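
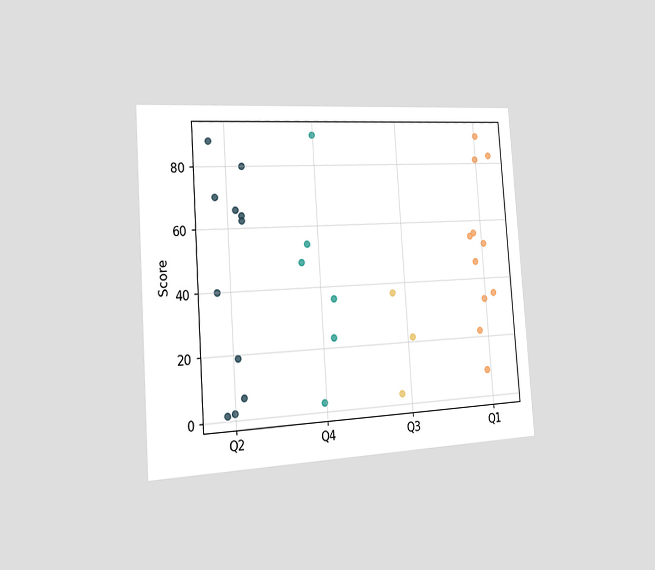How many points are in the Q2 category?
The chart is tilted about 4° counter-clockwise and viewed slightly from the left. Counting the markers in the Q2 column gives 11.

11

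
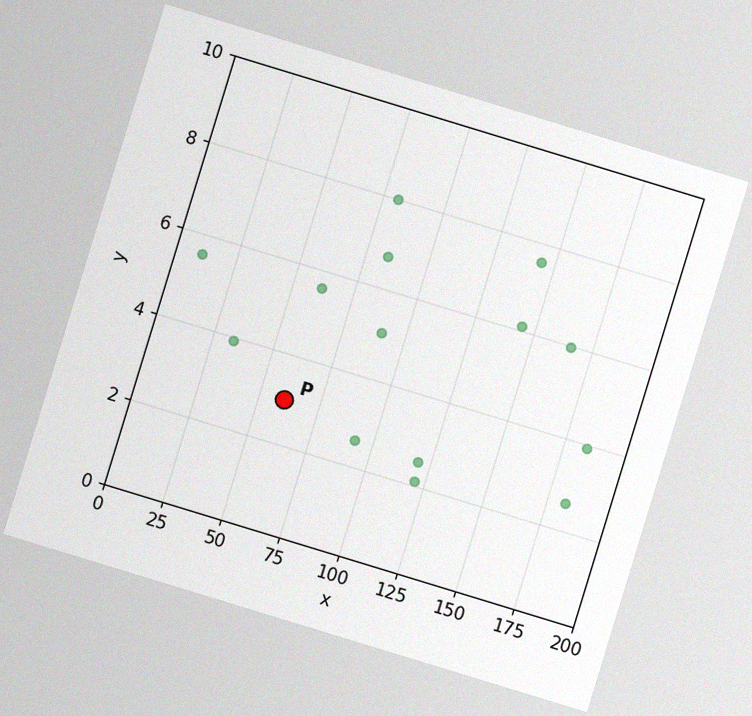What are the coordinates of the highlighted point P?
(60, 3)

The chart is tilted about 17° clockwise, with some photo noise. Following the gridlines from P to each axis, P sits at (60, 3).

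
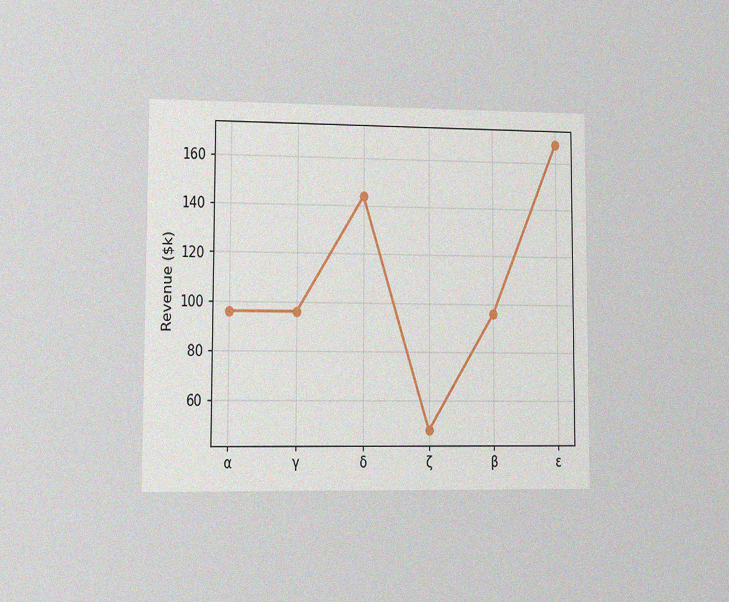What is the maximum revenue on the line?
$168k

The chart is viewed at a slight angle, with some photo noise. The highest point is at ε, and reading across to the y-axis gives $168k.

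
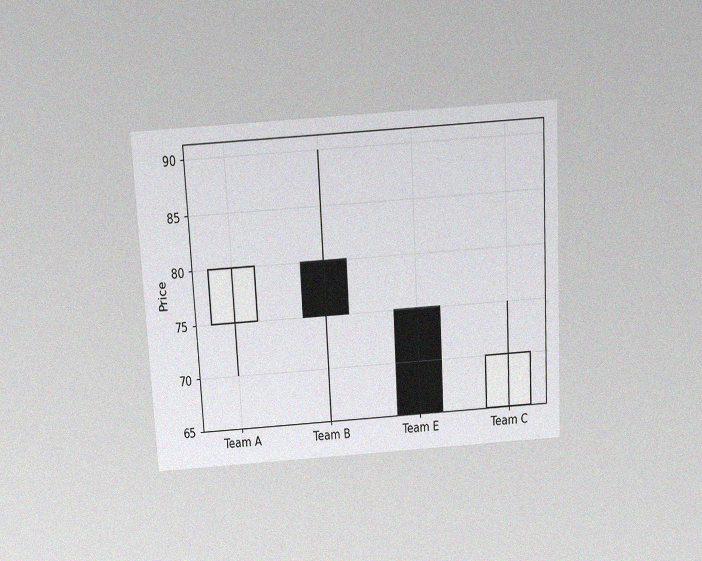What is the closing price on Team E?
65

The chart is tilted about 3° counter-clockwise and viewed slightly from above, with some photo noise. The Team E candle closes at 65.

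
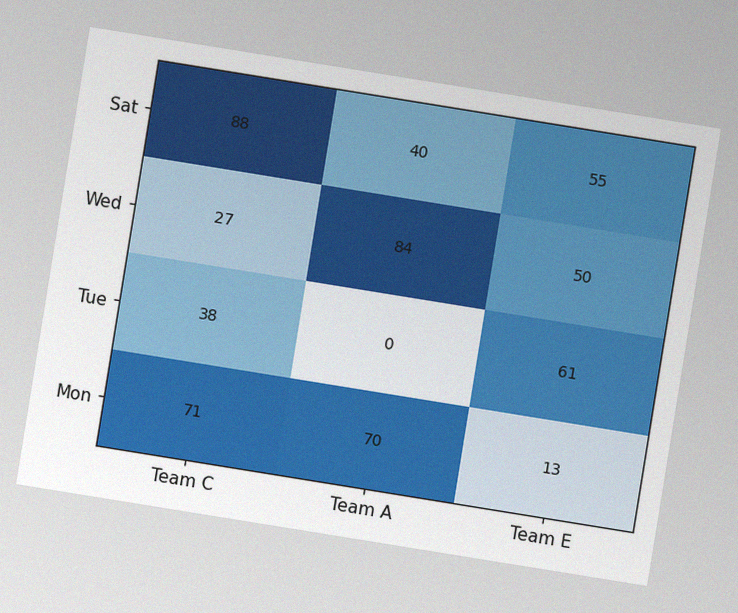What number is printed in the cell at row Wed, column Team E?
The chart is tilted about 9° clockwise, with some photo noise. The (Wed, Team E) cell reads 50.

50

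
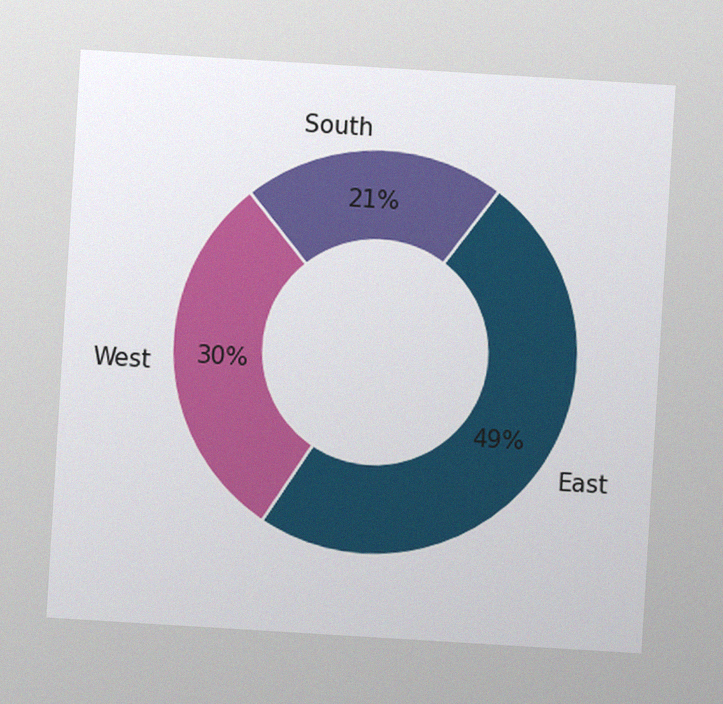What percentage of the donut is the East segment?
49%

The chart is tilted about 3° clockwise, with some photo noise. The East segment takes up 49% of the ring.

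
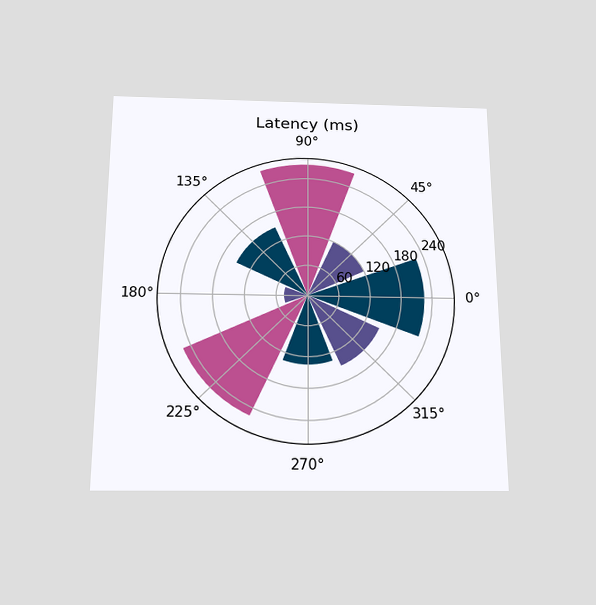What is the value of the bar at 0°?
225ms

The chart is viewed slightly from below. The bar at 0° reaches 225ms on the radial axis.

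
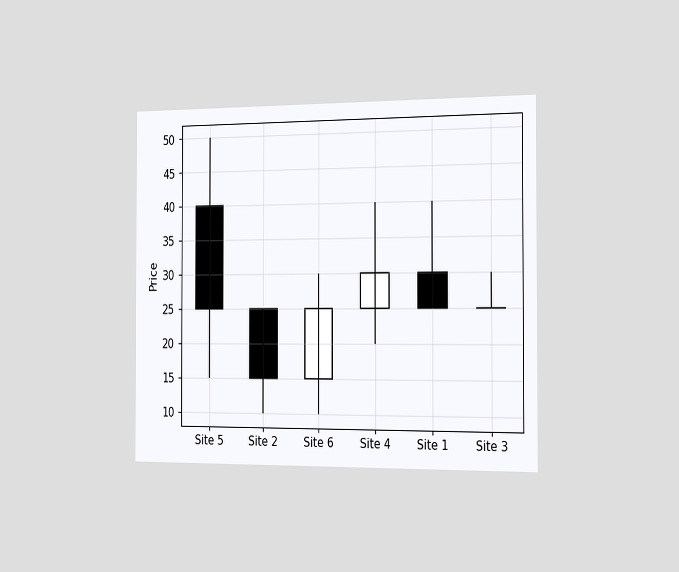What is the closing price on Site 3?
25

The chart is viewed slightly from the right. The Site 3 candle closes at 25.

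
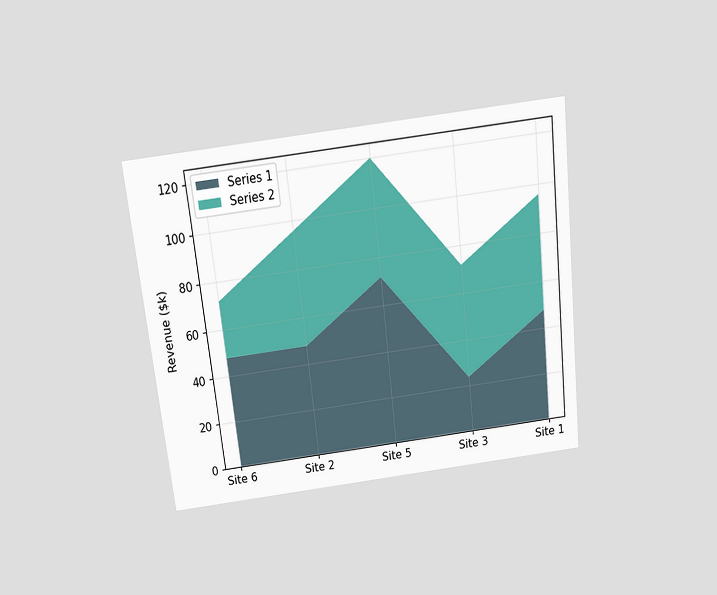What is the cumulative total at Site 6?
$72k

The chart is tilted about 6° counter-clockwise and viewed slightly from above. The stacked total at Site 6 reaches $72k.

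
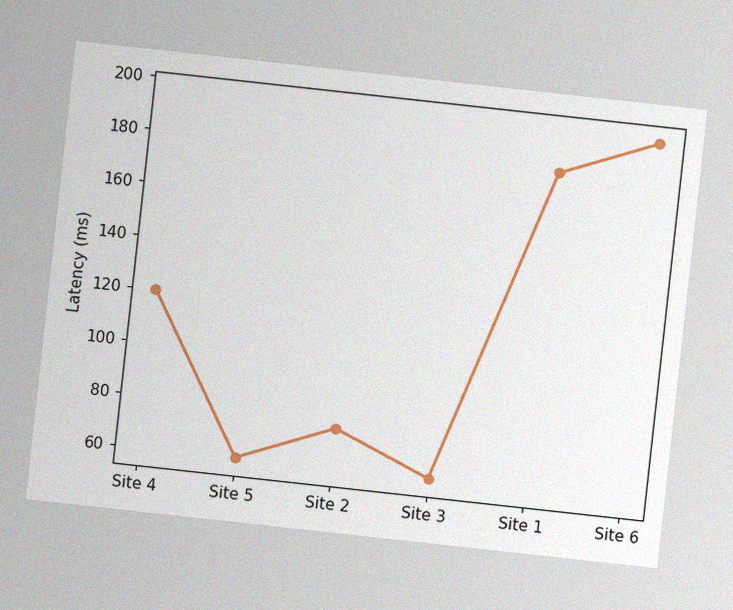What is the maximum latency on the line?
195ms

The chart is tilted about 6° clockwise, with some photo noise. The highest point is at Site 6, and reading across to the y-axis gives 195ms.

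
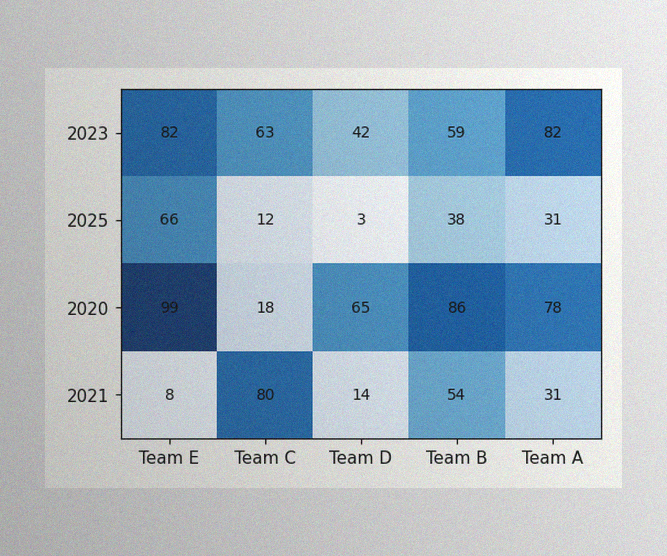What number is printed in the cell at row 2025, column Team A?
The image has some photo noise and uneven lighting. The (2025, Team A) cell reads 31.

31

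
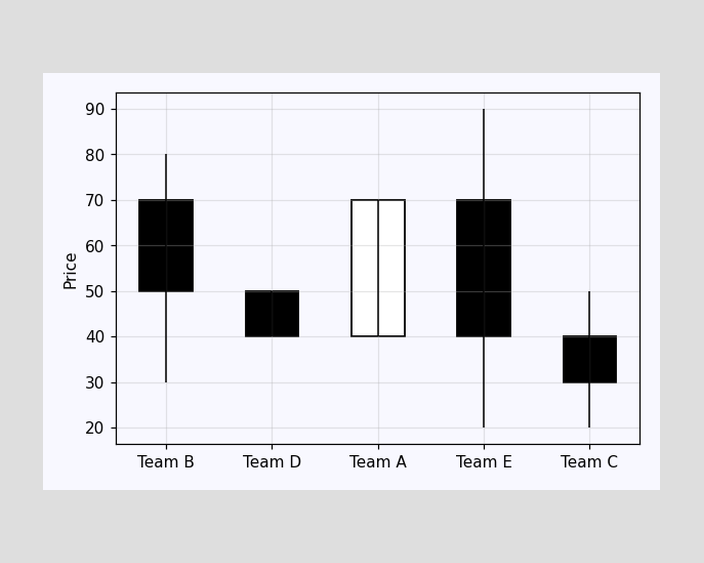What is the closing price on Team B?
50

The Team B candle closes at 50.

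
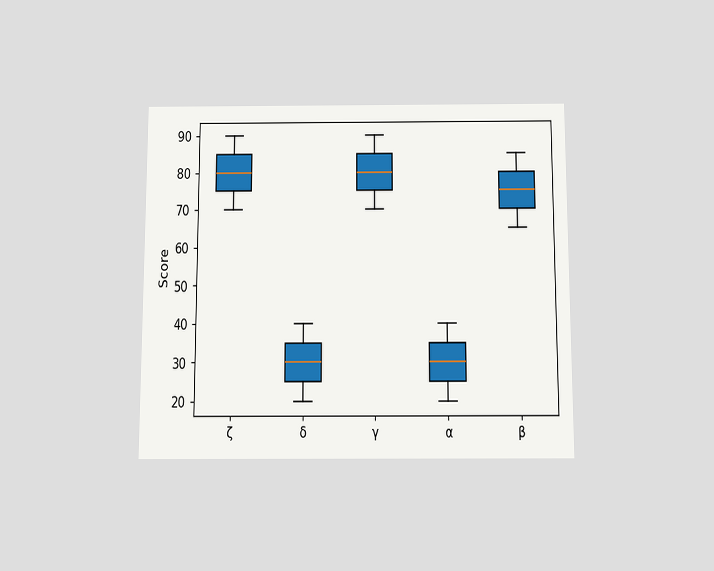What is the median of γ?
The chart is viewed slightly from below. The median line in the γ box sits at 80.

80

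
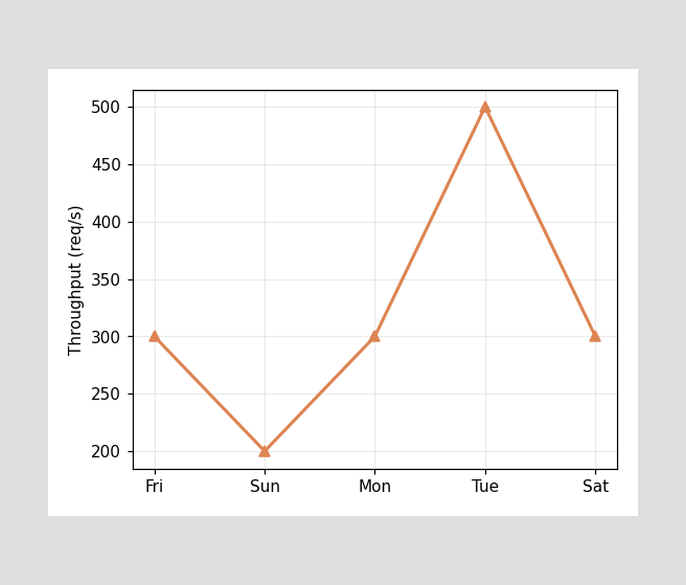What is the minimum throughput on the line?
The lowest point is at Sun, and reading across to the y-axis gives 200req/s.

200req/s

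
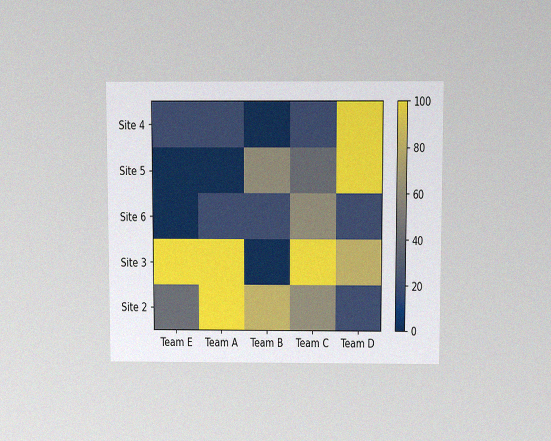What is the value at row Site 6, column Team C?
The chart is viewed slightly from above, with some photo noise. Matching cell (Site 6, Team C) against the colorbar gives 60.

60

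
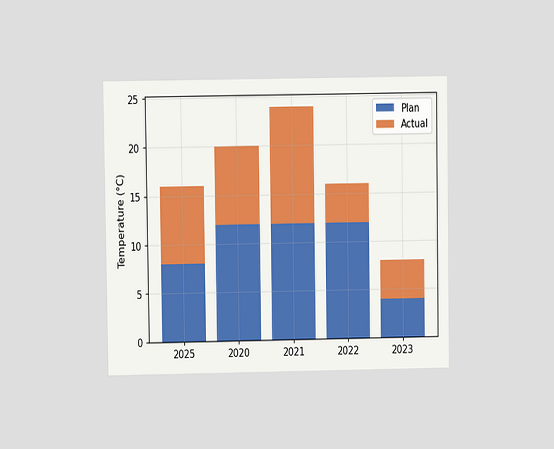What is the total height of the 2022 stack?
The chart is viewed at a slight angle. The 2022 stack's top reaches 16°C on the y-axis.

16°C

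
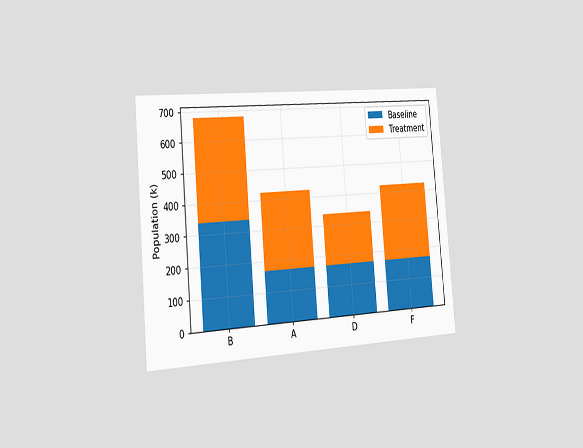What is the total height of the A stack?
The chart is tilted about 5° counter-clockwise and viewed slightly from the left. The A stack's top reaches 425k on the y-axis.

425k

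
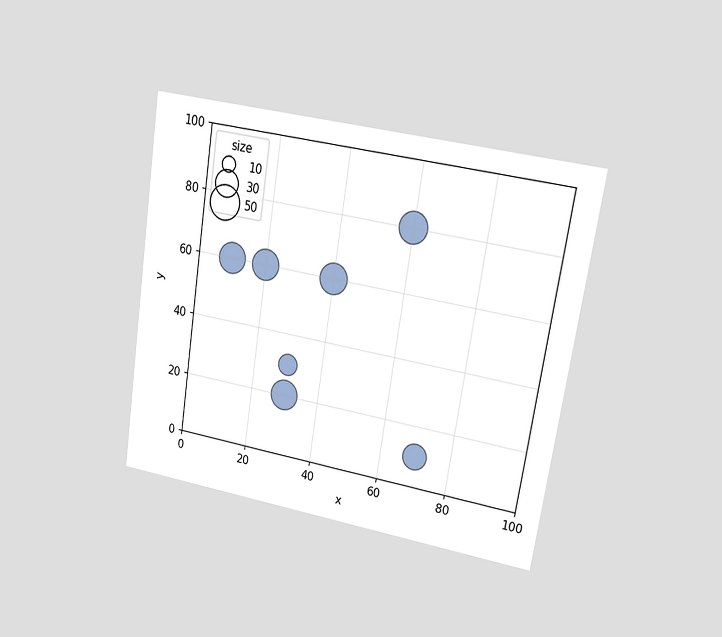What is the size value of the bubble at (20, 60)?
The chart is tilted about 9° clockwise and viewed at a slight angle. Matching the bubble at (20, 60) against the size legend gives 40.

40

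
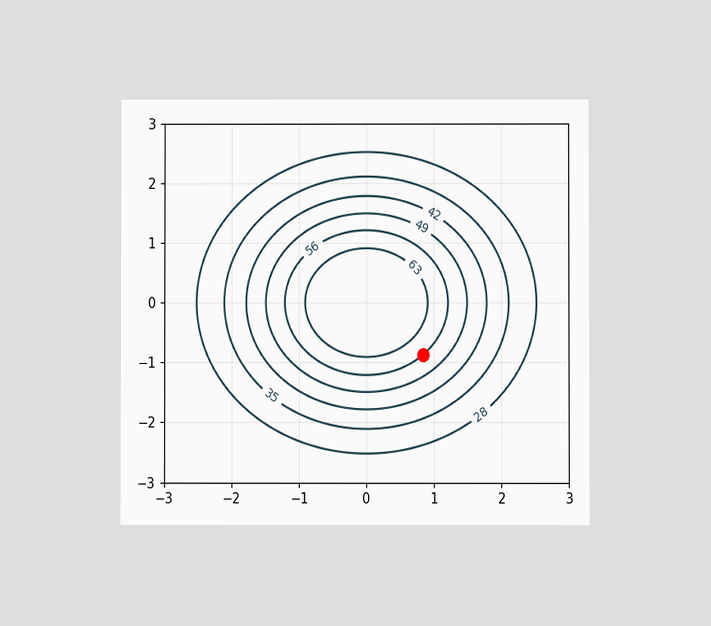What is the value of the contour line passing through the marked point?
The chart is viewed at a slight angle. The marked point sits on the contour labelled 56.

56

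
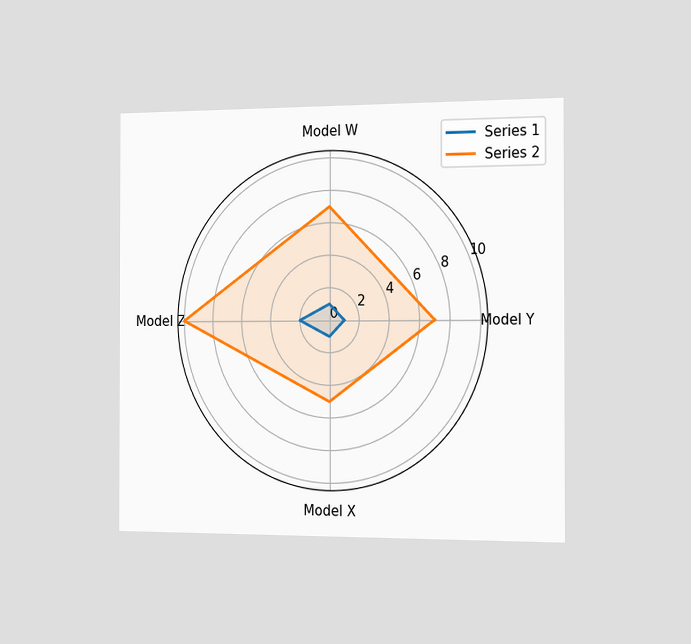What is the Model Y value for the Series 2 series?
7

The chart is viewed slightly from the right. On the Model Y axis, Series 2 reaches 7.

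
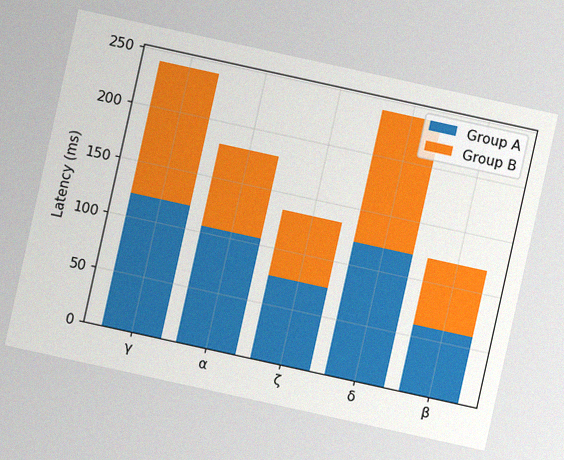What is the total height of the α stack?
The chart is tilted about 12° clockwise, with some photo noise. The α stack's top reaches 180ms on the y-axis.

180ms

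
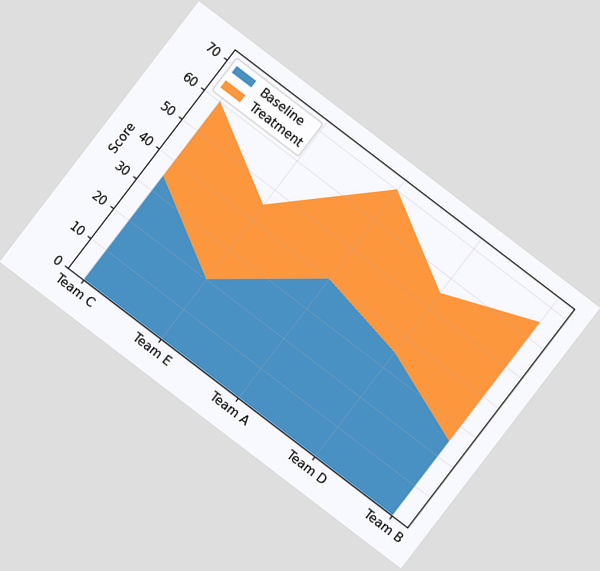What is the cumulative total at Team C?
60

The chart is tilted about 37° clockwise. The stacked total at Team C reaches 60.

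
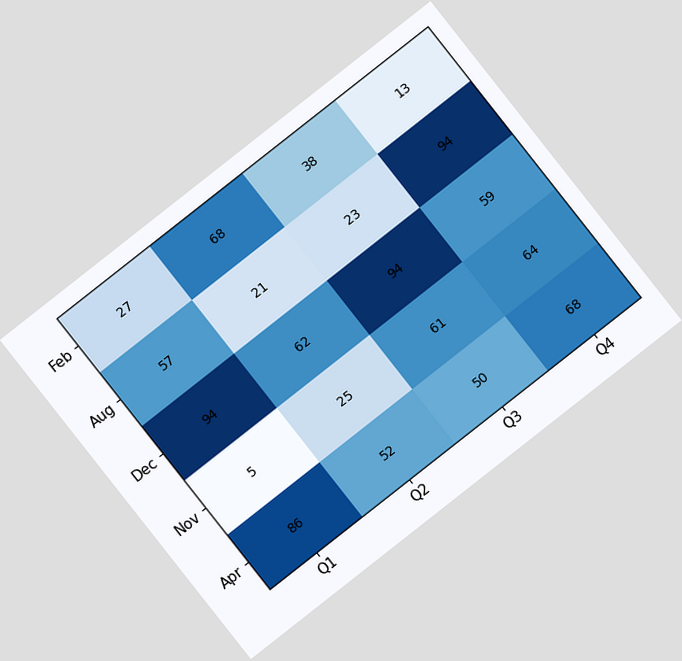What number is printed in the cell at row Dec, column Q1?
The chart is tilted about 38° counter-clockwise. The (Dec, Q1) cell reads 94.

94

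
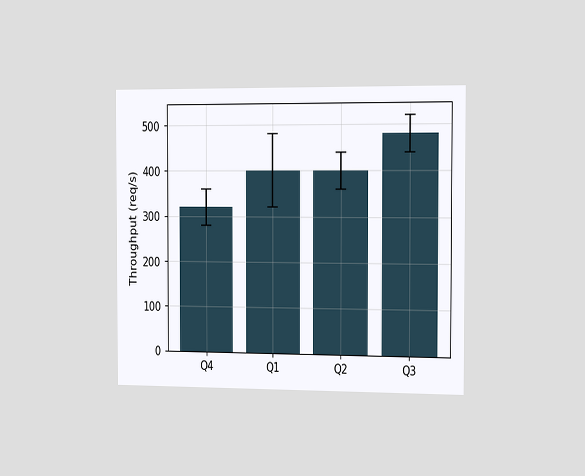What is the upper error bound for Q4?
360req/s

The chart is viewed slightly from the right. The Q4 bar's upper whisker reaches 360req/s.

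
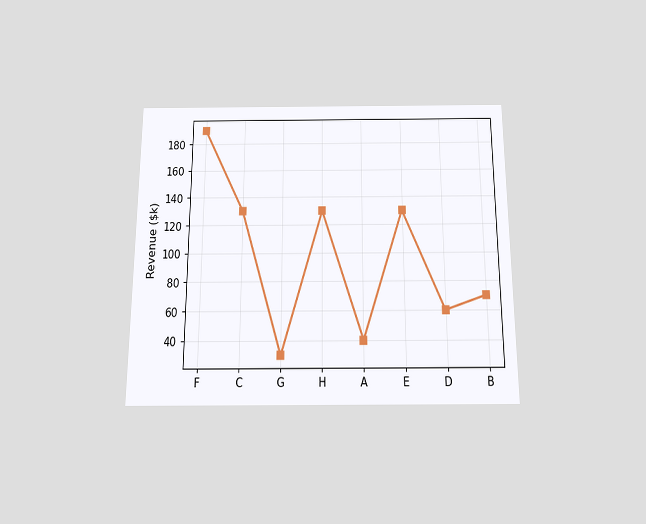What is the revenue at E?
The chart is viewed slightly from below. At E, the line is at $130k.

$130k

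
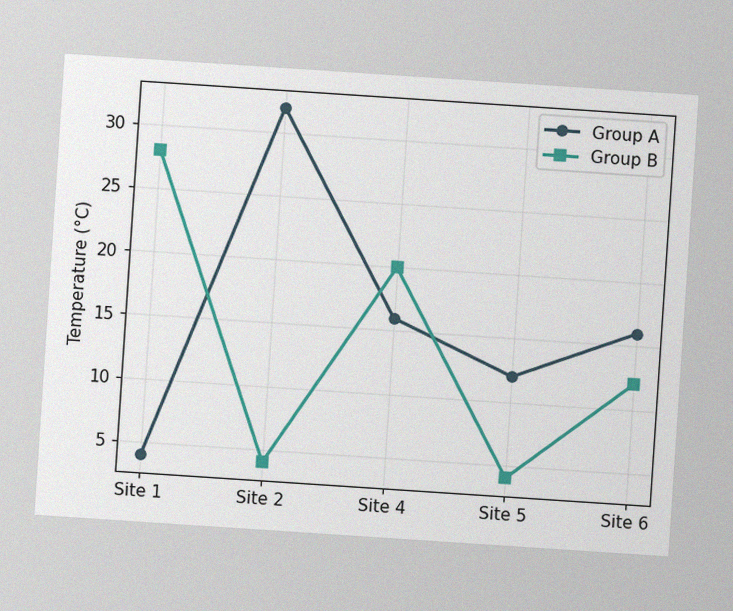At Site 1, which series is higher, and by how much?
Group B, by 24°C

The chart is tilted about 4° clockwise, with some photo noise. At Site 1, Group B sits above the other line by 24°C.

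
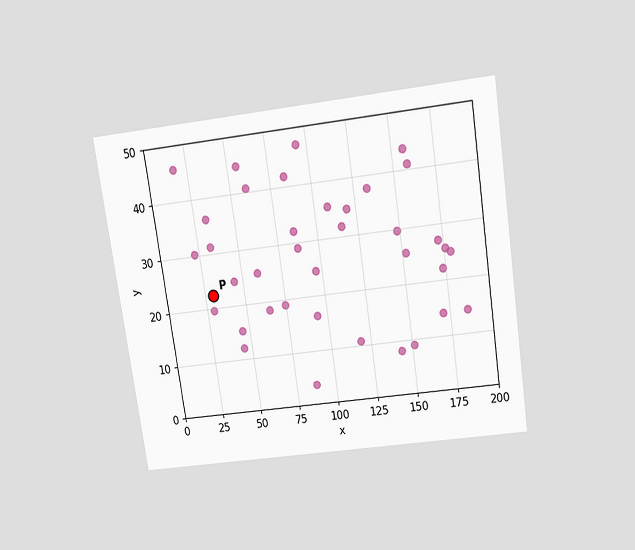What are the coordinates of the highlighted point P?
(30, 22.5)

The chart is tilted about 8° counter-clockwise and viewed slightly from above. Following the gridlines from P to each axis, P sits at (30, 22.5).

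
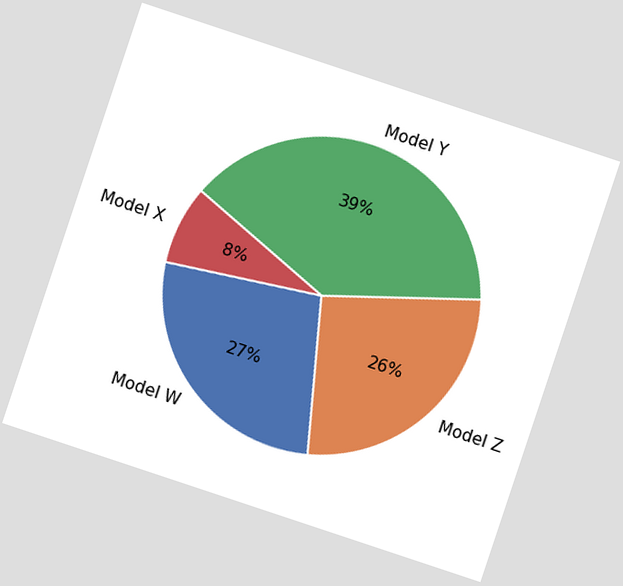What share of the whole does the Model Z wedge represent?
The chart is tilted about 18° clockwise. The Model Z slice takes up 26% of the pie.

26%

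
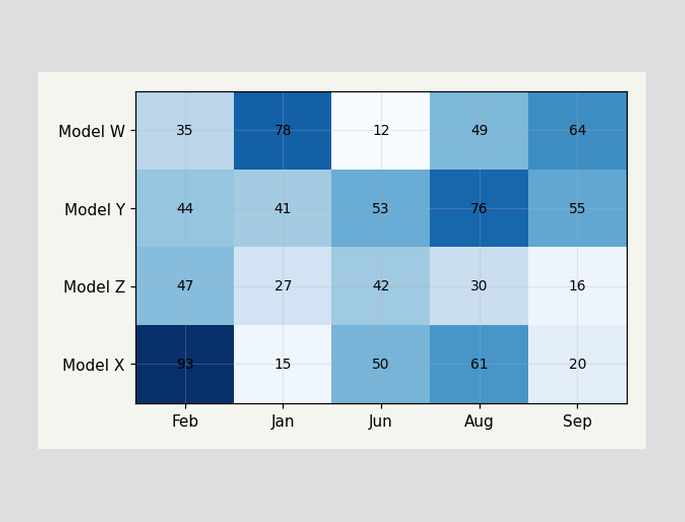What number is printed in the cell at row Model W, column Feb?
35

The (Model W, Feb) cell reads 35.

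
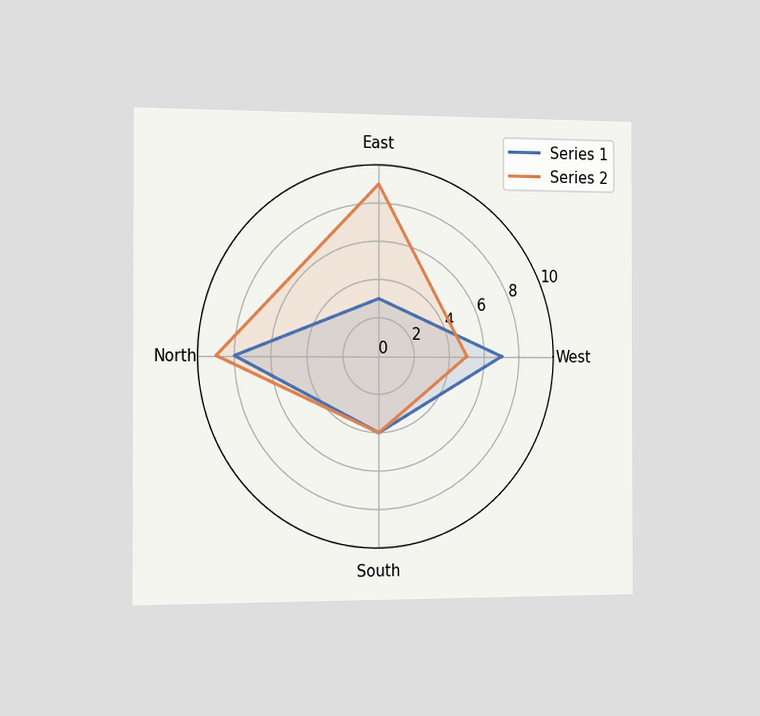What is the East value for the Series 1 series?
3

The chart is viewed slightly from the left. On the East axis, Series 1 reaches 3.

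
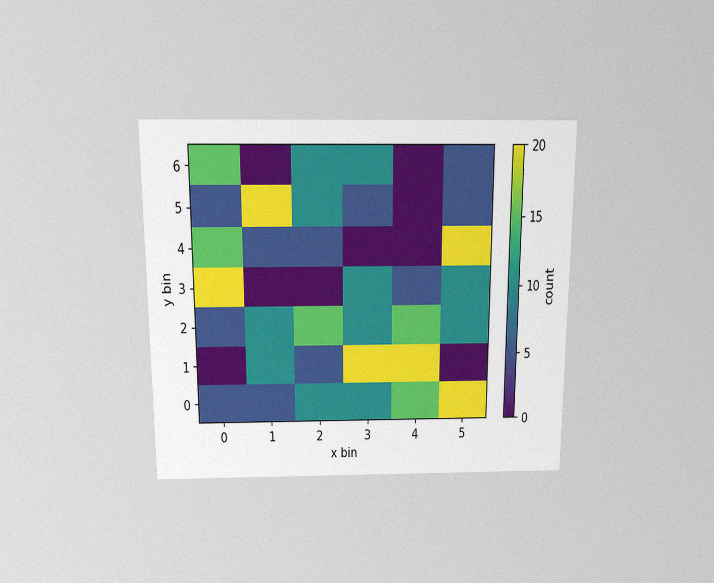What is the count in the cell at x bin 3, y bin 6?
10

The chart is viewed slightly from above, with some photo noise. Matching the cell (3, 6) against the colorbar gives 10.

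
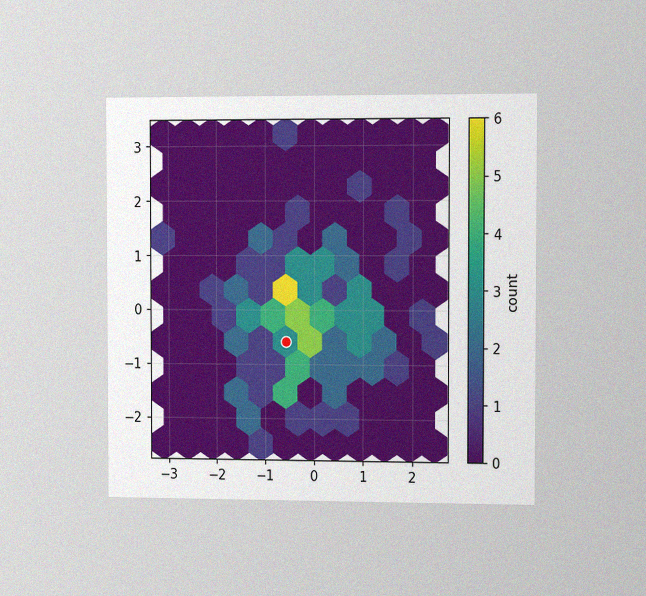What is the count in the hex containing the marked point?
3

The chart is viewed slightly from the right, with some photo noise. The marked hex reads 3 on the colorbar.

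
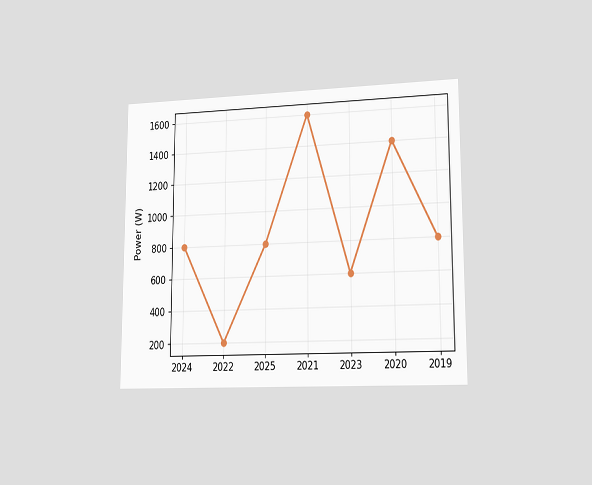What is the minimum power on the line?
The chart is viewed slightly from the right. The lowest point is at 2022, and reading across to the y-axis gives 200W.

200W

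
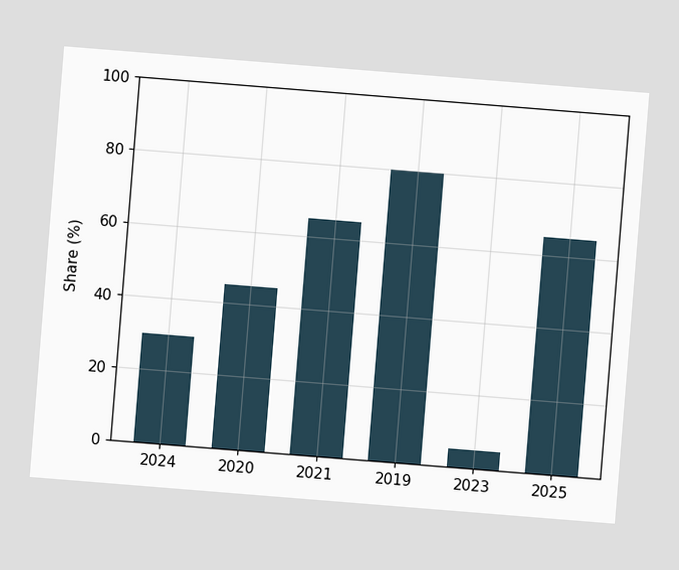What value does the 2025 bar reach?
The chart is tilted about 5° clockwise. Reading along the chart's y-axis, the 2025 bar reaches 65%.

65%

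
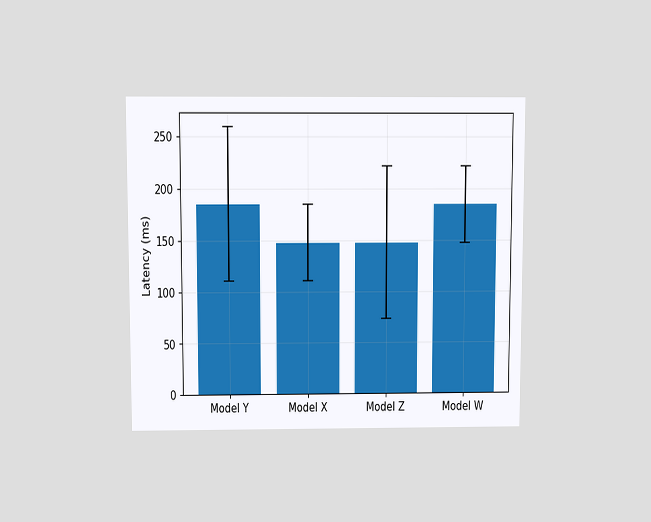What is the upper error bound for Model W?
222ms

The chart is viewed slightly from above. The Model W bar's upper whisker reaches 222ms.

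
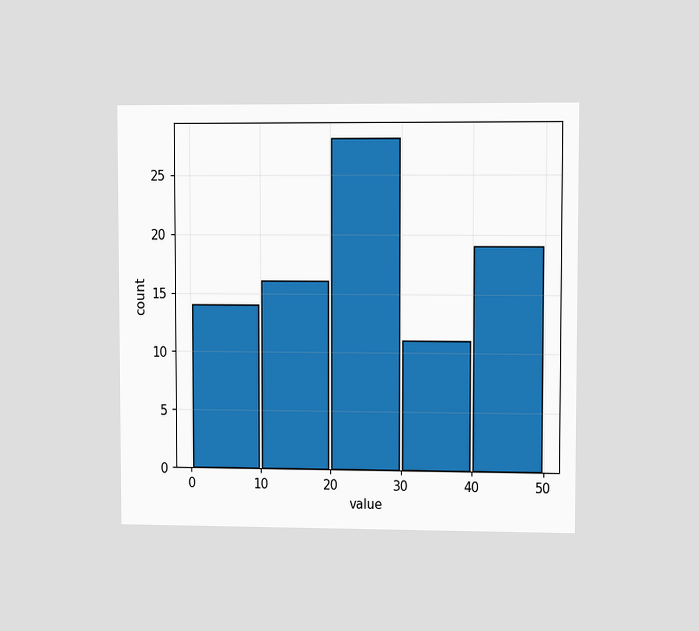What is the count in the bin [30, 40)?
11

The chart is viewed at a slight angle. The [30, 40) bin has height 11.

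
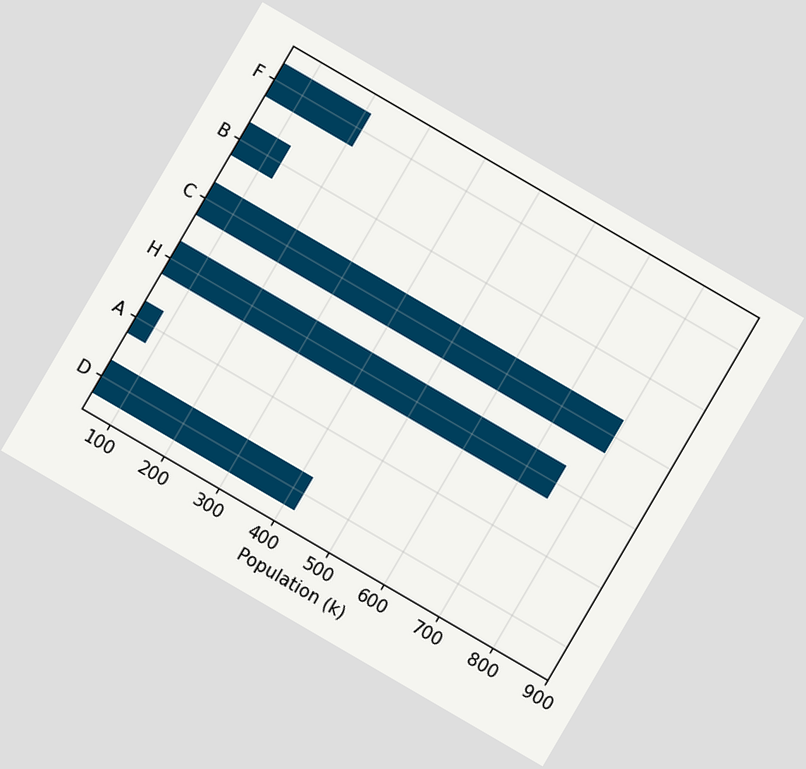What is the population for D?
420k

The chart is tilted about 30° clockwise. Reading along the chart's x-axis, the D bar reaches 420k.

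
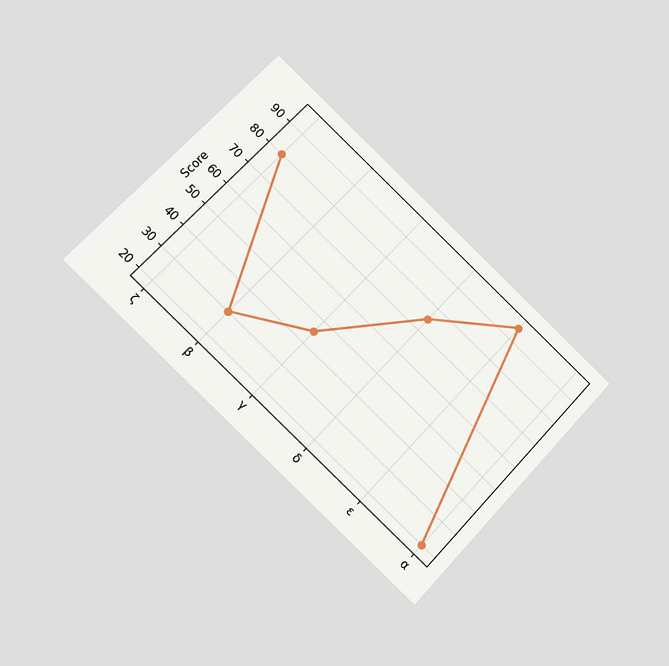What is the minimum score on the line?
20

The chart is tilted about 43° clockwise and viewed at a slight angle. The lowest point is at α, and reading across to the y-axis gives 20.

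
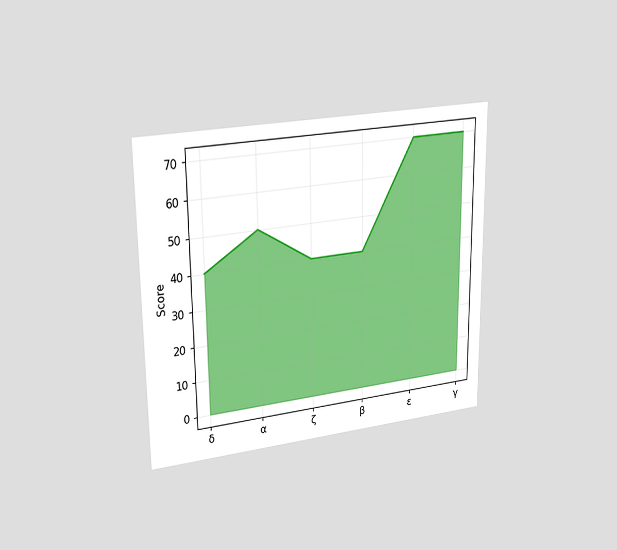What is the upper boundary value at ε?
70

The chart is viewed at a slight angle. At ε the upper boundary is at 70.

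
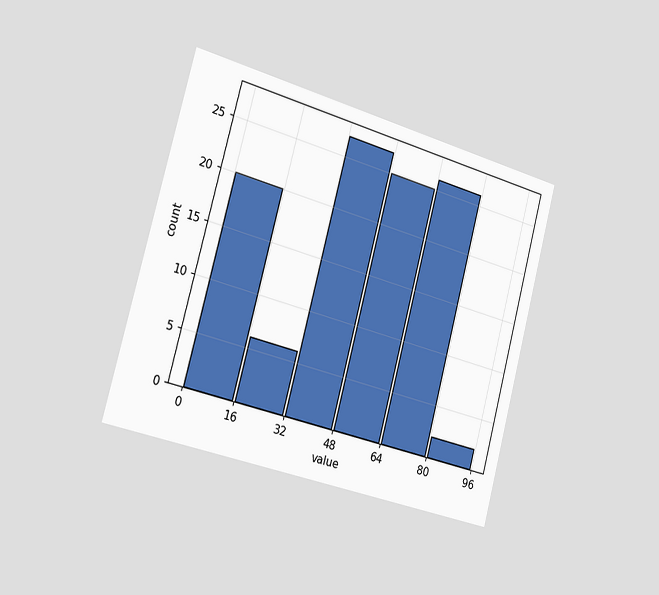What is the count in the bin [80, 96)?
The chart is tilted about 15° clockwise and viewed slightly from the left. The [80, 96) bin has height 2.

2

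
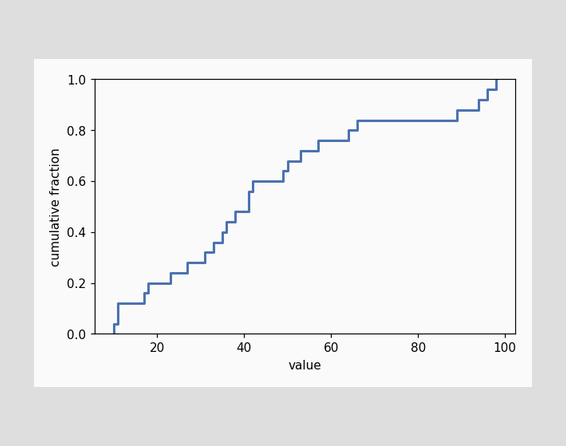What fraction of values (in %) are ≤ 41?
56%

At x=41 the ECDF step is at 56%.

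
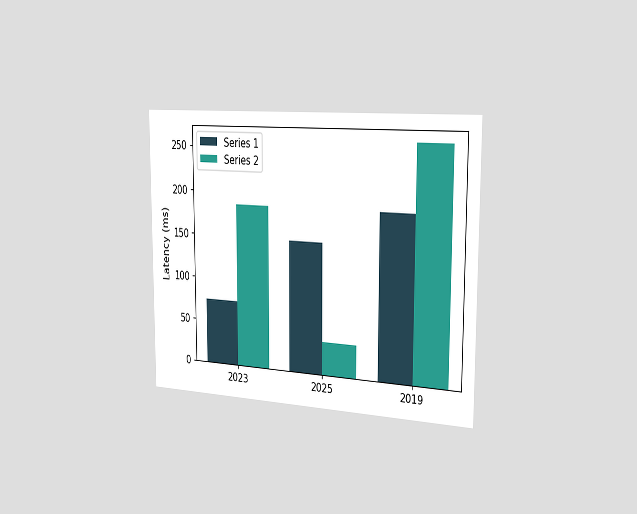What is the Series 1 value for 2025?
The chart is viewed slightly from the right. The Series 1 bar at 2025 reaches 148ms on the y-axis.

148ms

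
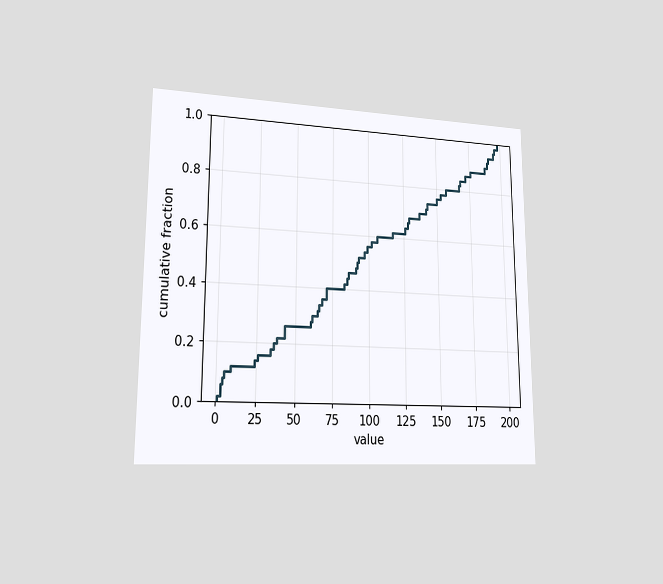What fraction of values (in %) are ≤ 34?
18%

The chart is viewed at a slight angle. At x=34 the ECDF step is at 18%.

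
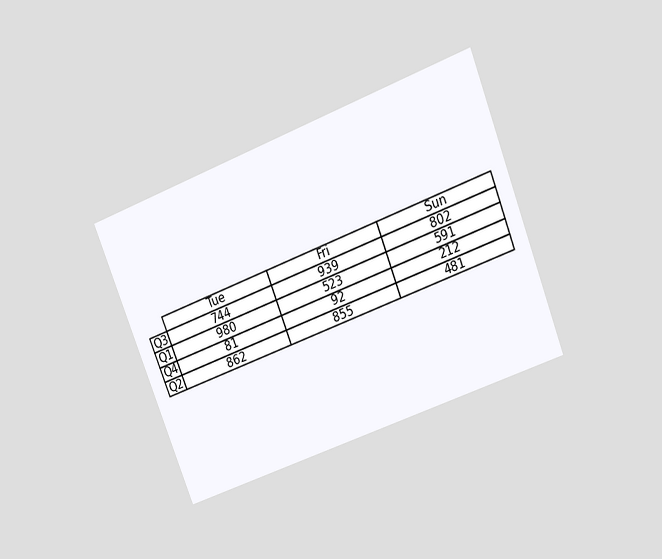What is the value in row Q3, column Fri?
The chart is tilted about 21° counter-clockwise and viewed at a slight angle. The (Q3, Fri) cell reads 939.

939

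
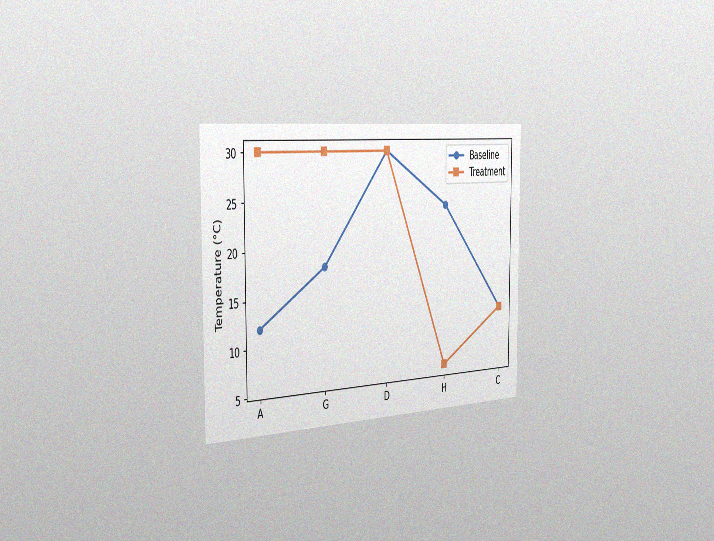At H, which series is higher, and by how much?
The chart is viewed slightly from the left, with some photo noise. At H, Baseline sits above the other line by 18°C.

Baseline, by 18°C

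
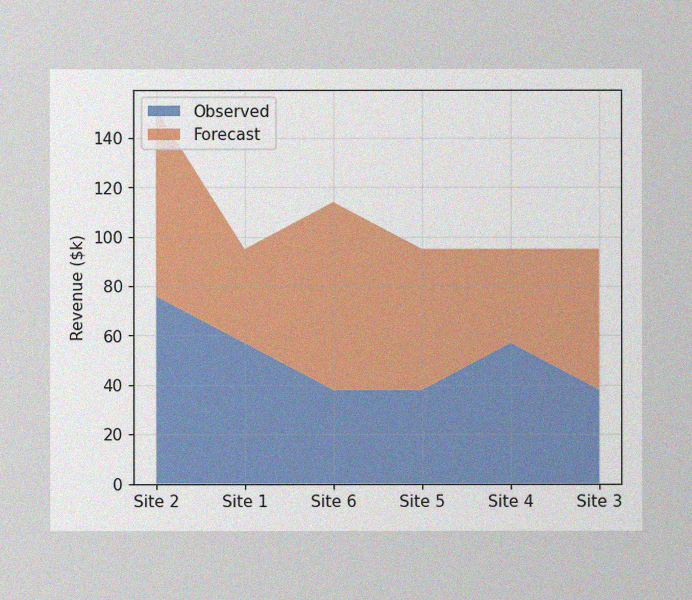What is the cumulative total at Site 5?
$95k

The image has some photo noise and uneven lighting. The stacked total at Site 5 reaches $95k.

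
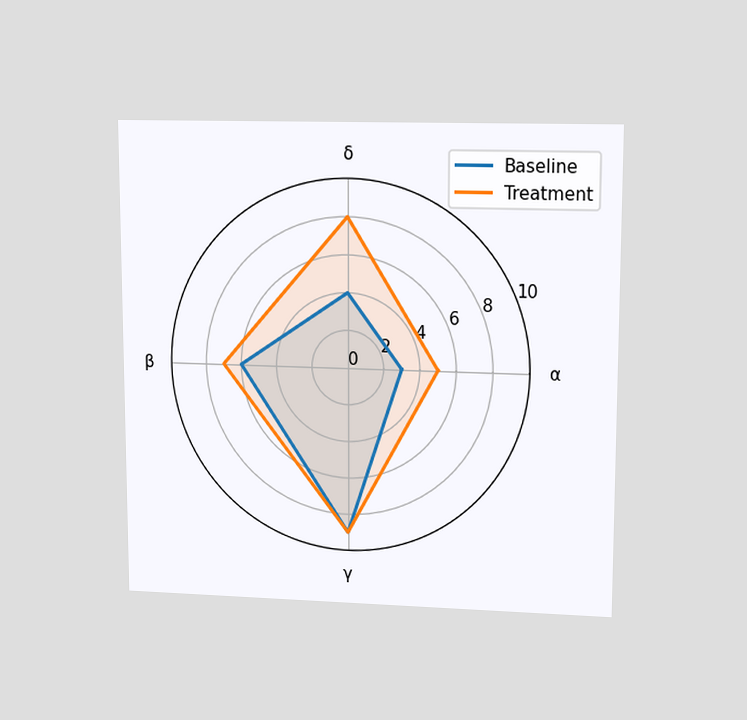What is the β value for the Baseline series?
6

The chart is viewed at a slight angle. On the β axis, Baseline reaches 6.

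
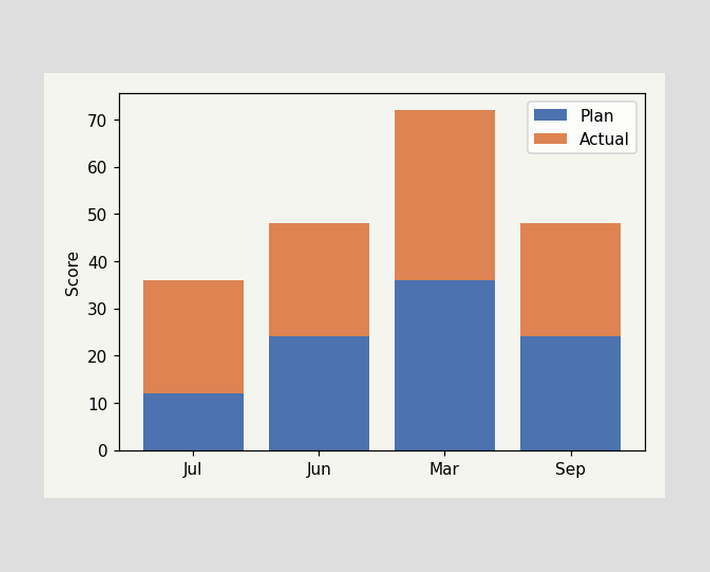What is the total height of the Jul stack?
36

The Jul stack's top reaches 36 on the y-axis.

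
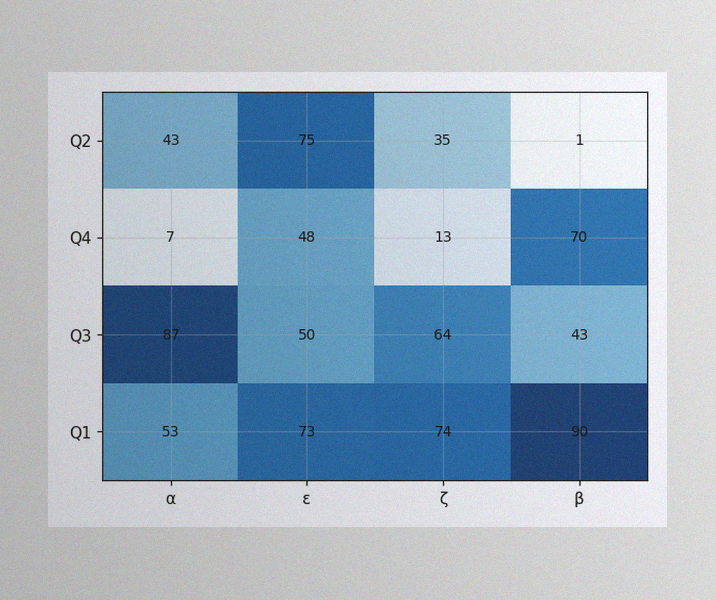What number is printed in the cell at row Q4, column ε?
48

The image has some photo noise and uneven lighting. The (Q4, ε) cell reads 48.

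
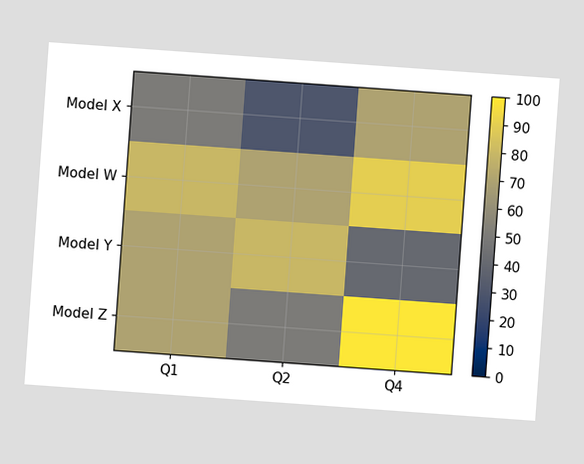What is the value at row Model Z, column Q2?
50

The chart is tilted about 4° clockwise. Matching cell (Model Z, Q2) against the colorbar gives 50.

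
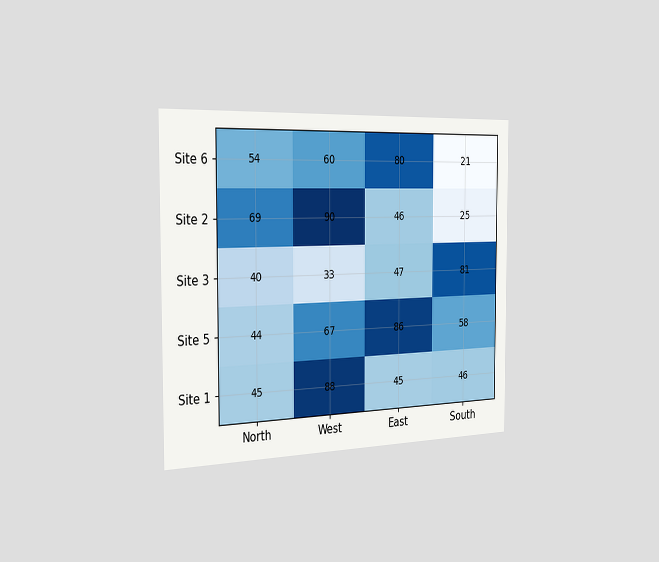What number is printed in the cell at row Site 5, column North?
44

The chart is viewed slightly from the left. The (Site 5, North) cell reads 44.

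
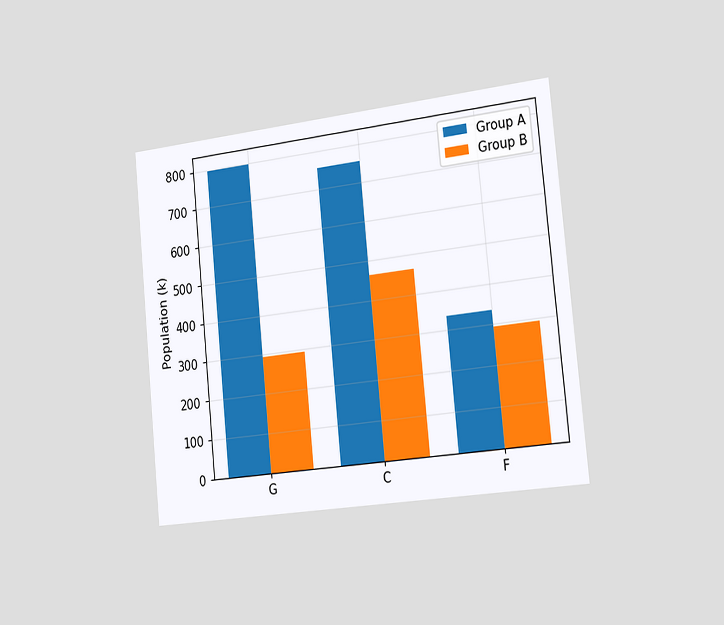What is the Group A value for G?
The chart is tilted about 6° counter-clockwise and viewed slightly from the right. The Group A bar at G reaches 798k on the y-axis.

798k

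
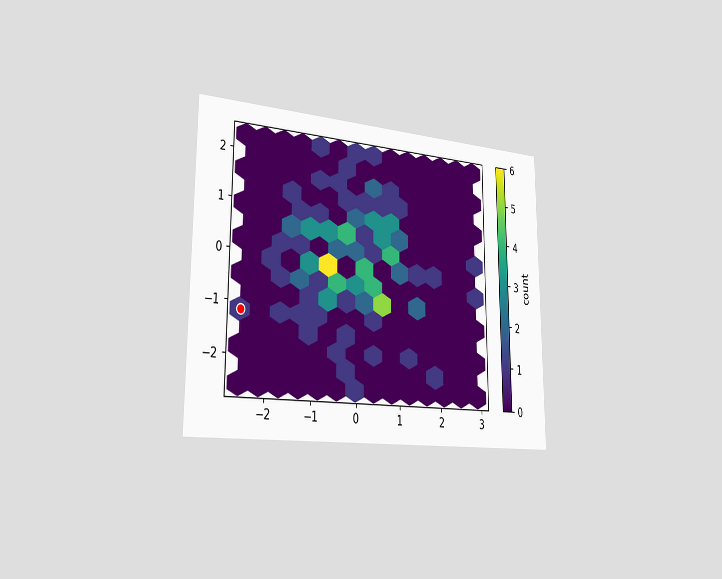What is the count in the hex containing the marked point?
The chart is viewed slightly from the left. The marked hex reads 1 on the colorbar.

1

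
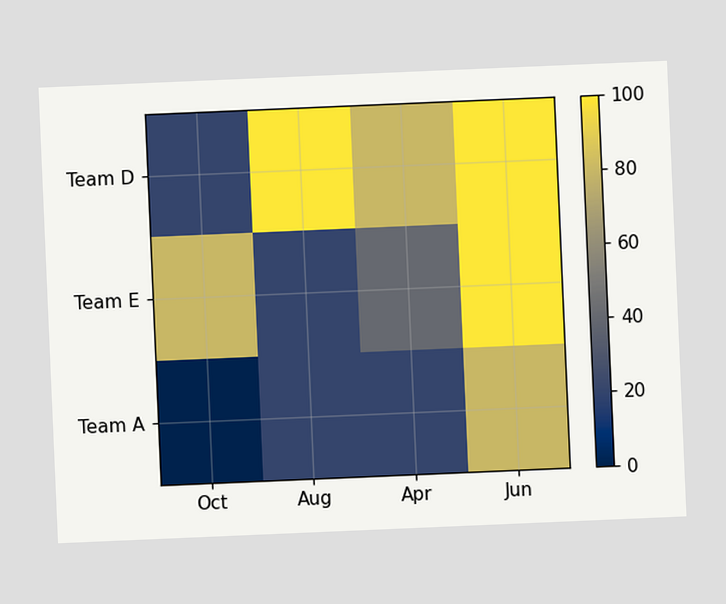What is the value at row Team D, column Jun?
100

The chart is tilted about 2° counter-clockwise. Matching cell (Team D, Jun) against the colorbar gives 100.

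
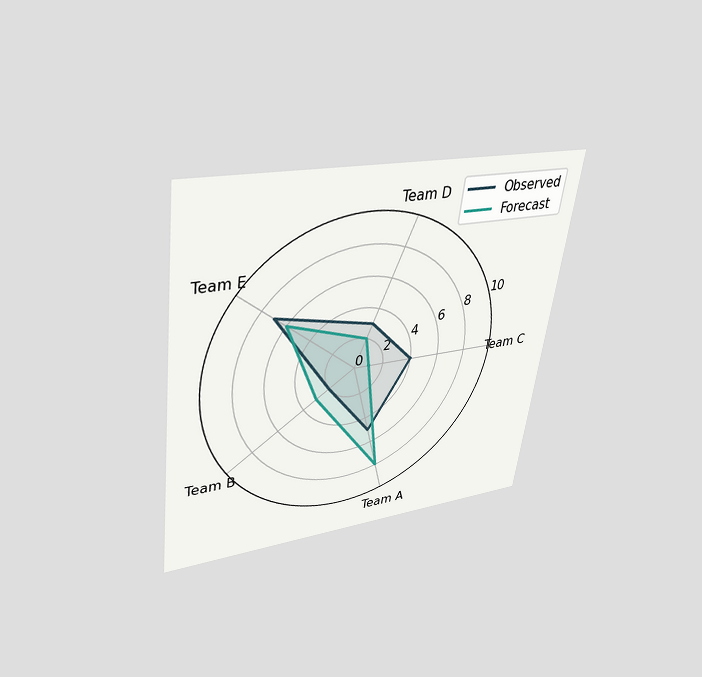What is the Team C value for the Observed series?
4

The chart is tilted about 8° clockwise and viewed slightly from above. On the Team C axis, Observed reaches 4.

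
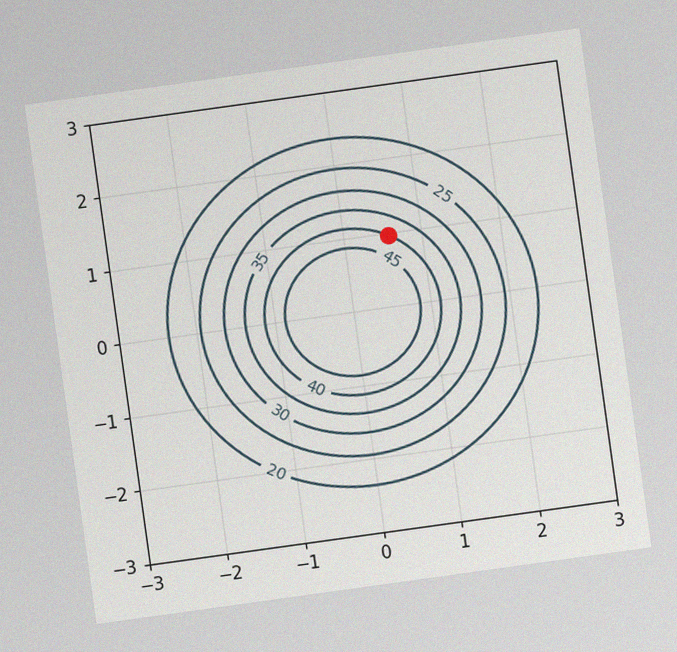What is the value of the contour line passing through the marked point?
The chart is tilted about 8° counter-clockwise, with some photo noise. The marked point sits on the contour labelled 40.

40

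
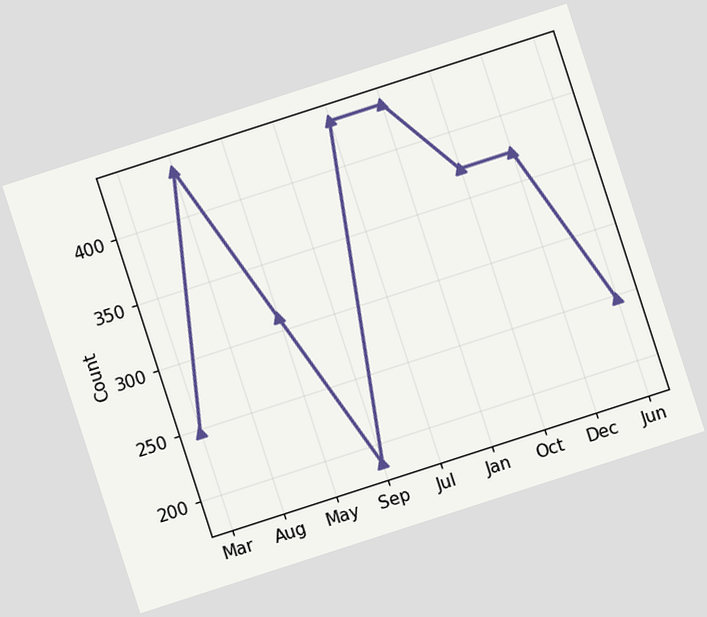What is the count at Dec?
The chart is tilted about 18° counter-clockwise. At Dec, the line is at 372.

372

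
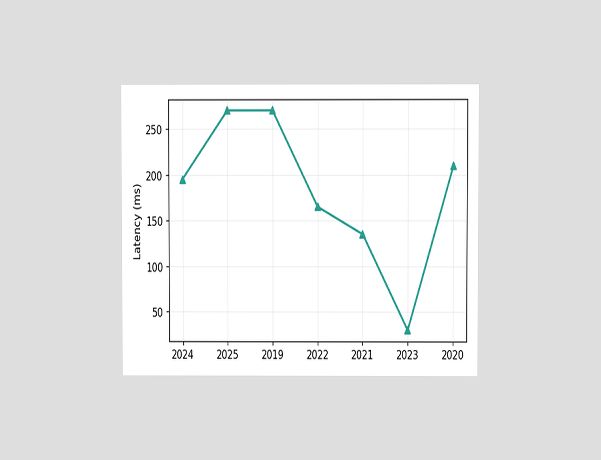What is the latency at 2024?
The chart is viewed at a slight angle. At 2024, the line is at 195ms.

195ms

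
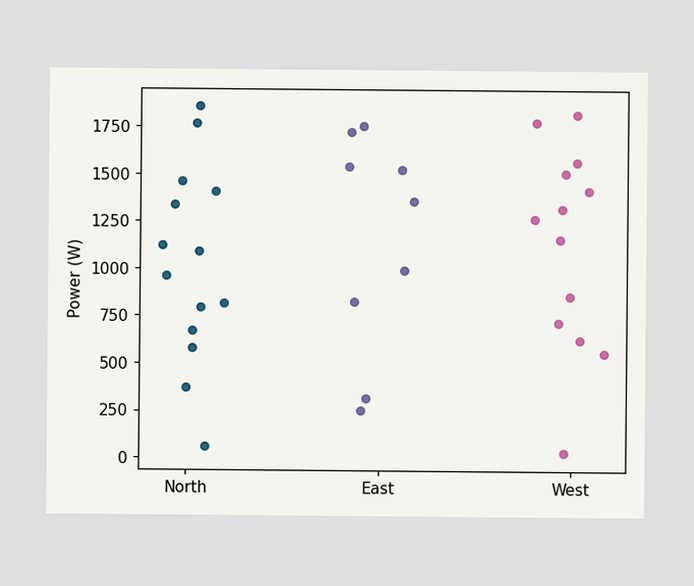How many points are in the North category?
14

Counting the markers in the North column gives 14.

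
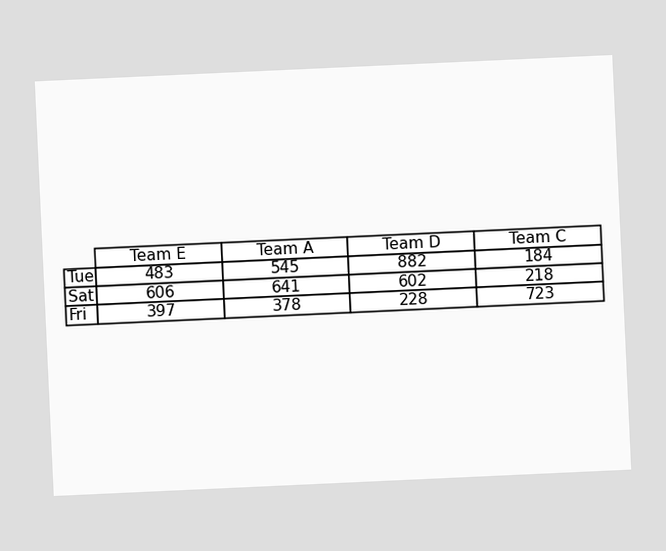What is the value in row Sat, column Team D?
602

The chart is tilted about 3° counter-clockwise. The (Sat, Team D) cell reads 602.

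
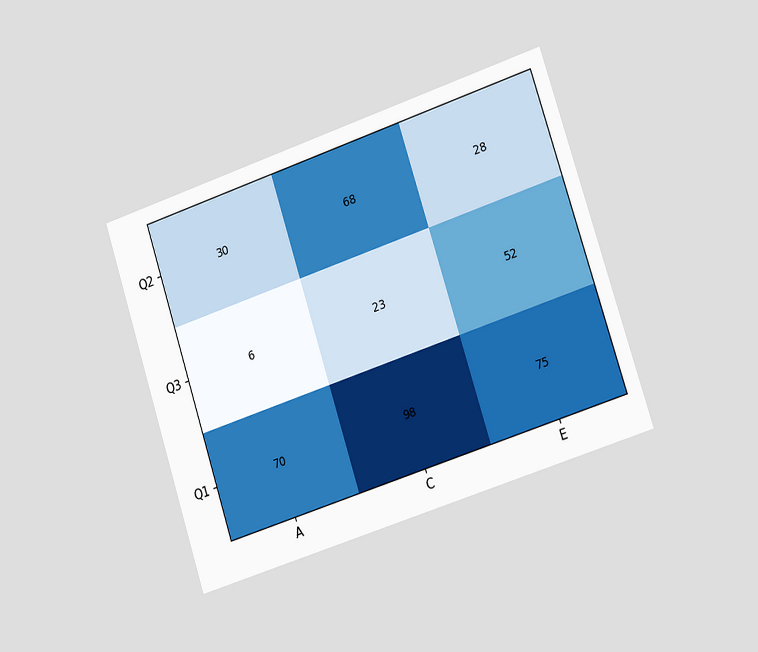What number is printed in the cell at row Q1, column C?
98

The chart is tilted about 18° counter-clockwise and viewed slightly from the right. The (Q1, C) cell reads 98.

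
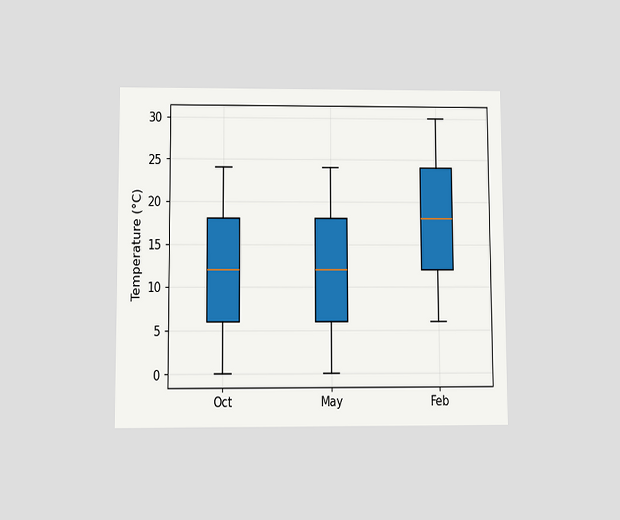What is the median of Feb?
18°C

The chart is viewed slightly from below. The median line in the Feb box sits at 18°C.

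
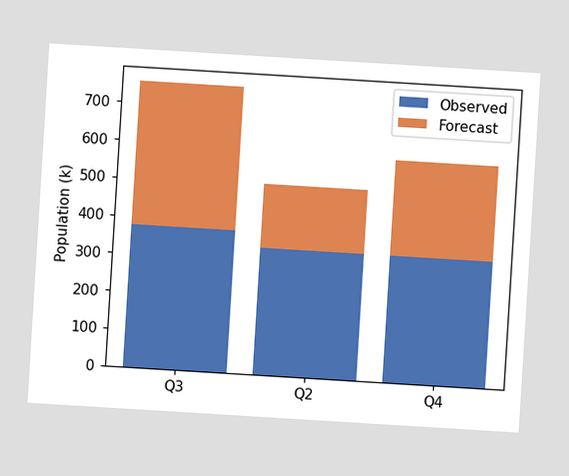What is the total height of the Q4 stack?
588k

The chart is tilted about 3° clockwise. The Q4 stack's top reaches 588k on the y-axis.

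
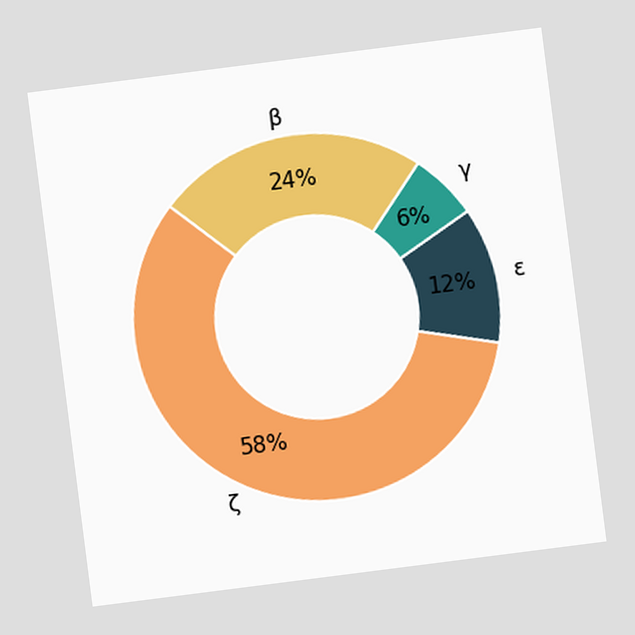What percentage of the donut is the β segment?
The chart is tilted about 7° counter-clockwise. The β segment takes up 24% of the ring.

24%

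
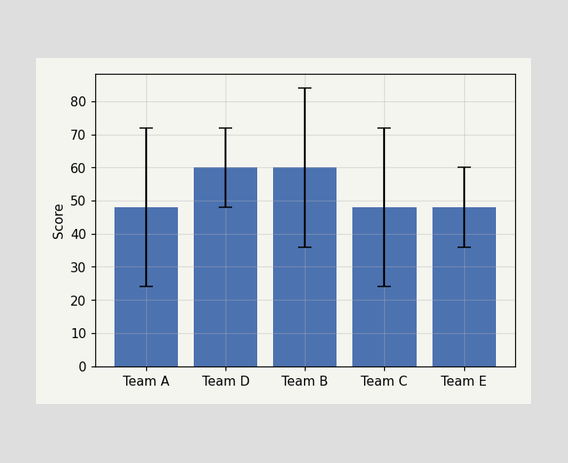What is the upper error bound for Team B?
84

The Team B bar's upper whisker reaches 84.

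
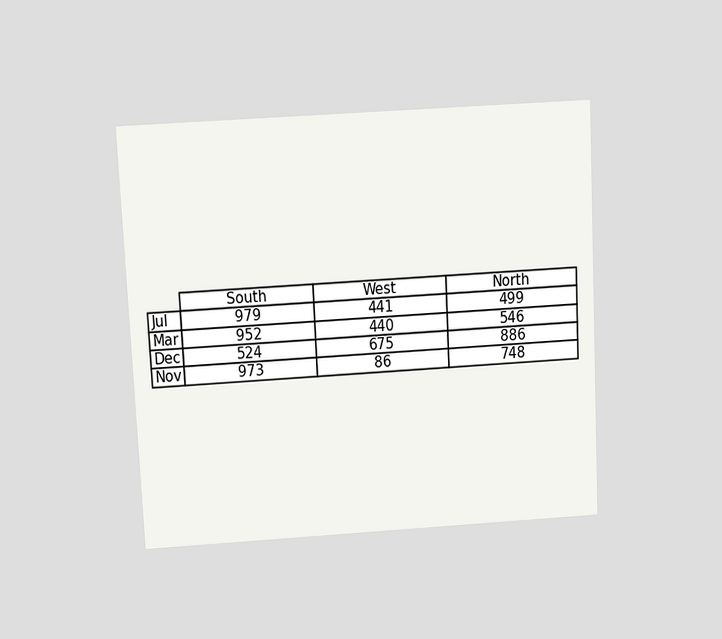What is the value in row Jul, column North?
499

The chart is tilted about 3° counter-clockwise and viewed slightly from above. The (Jul, North) cell reads 499.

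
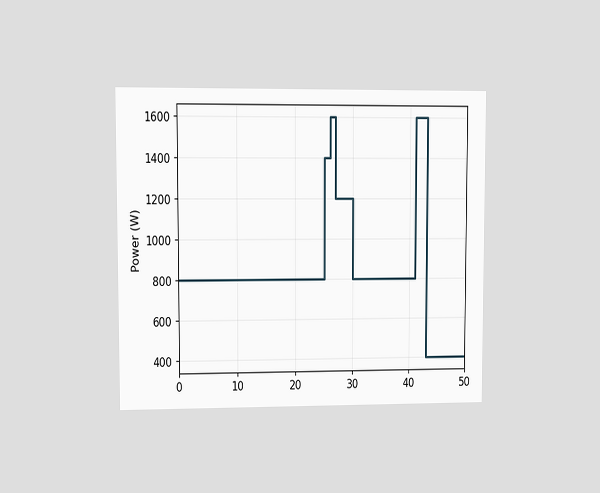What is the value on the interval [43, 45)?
400W

The chart is viewed at a slight angle. On [43, 45) the step sits at 400W.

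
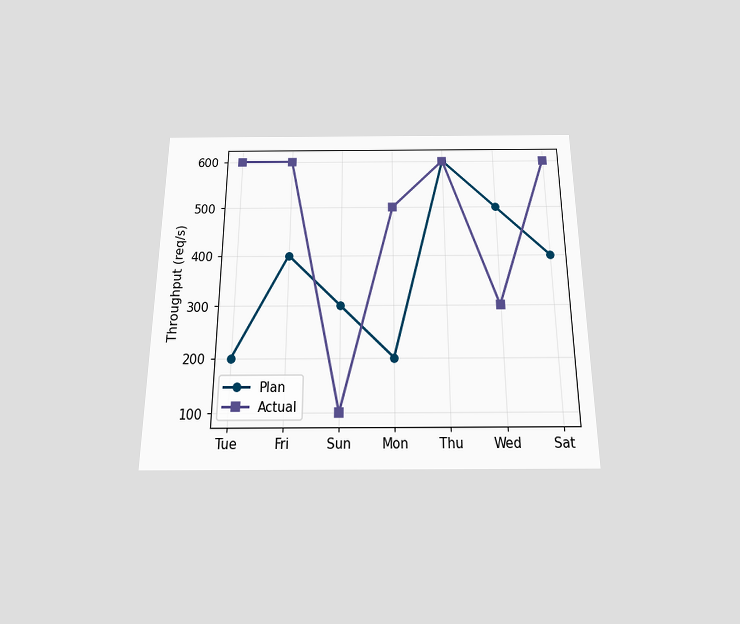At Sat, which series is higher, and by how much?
The chart is viewed slightly from below. At Sat, Actual sits above the other line by 200req/s.

Actual, by 200req/s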